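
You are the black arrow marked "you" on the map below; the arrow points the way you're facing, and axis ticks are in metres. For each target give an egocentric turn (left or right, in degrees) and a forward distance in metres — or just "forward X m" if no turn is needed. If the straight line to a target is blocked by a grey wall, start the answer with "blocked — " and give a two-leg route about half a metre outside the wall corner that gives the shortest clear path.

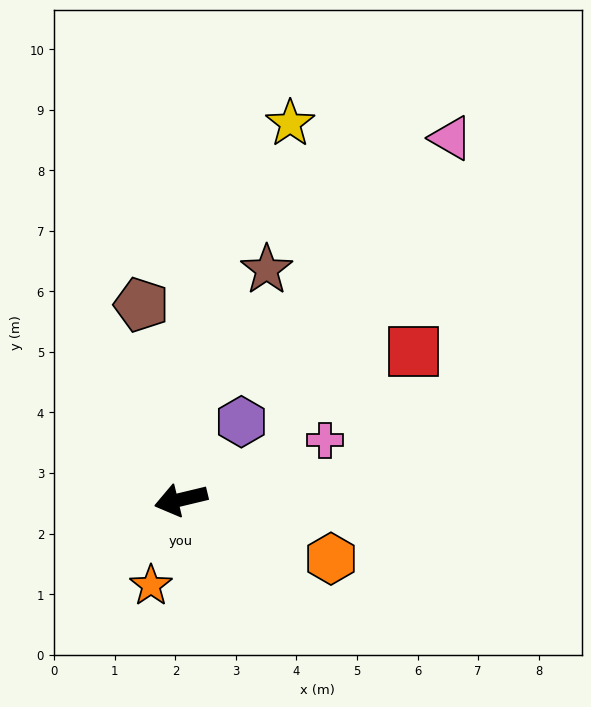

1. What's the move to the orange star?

turn left 57°, forward 1.5 m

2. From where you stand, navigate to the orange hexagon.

turn left 145°, forward 2.7 m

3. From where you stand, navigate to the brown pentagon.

turn right 92°, forward 3.3 m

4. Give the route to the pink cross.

turn right 171°, forward 2.6 m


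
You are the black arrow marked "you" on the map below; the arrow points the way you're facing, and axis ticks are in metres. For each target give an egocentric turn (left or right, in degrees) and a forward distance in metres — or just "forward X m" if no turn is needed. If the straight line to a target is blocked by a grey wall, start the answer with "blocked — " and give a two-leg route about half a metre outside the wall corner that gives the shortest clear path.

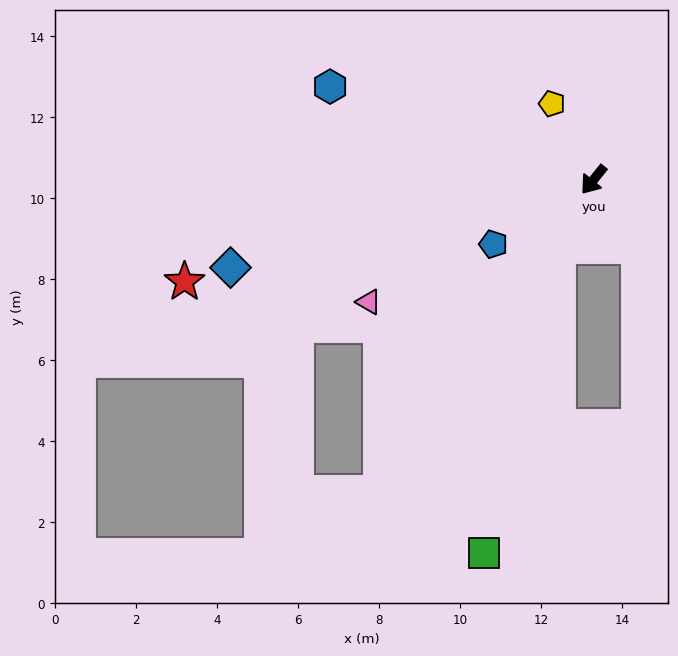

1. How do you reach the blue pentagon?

turn right 18°, forward 2.9 m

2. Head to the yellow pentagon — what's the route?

turn right 113°, forward 2.1 m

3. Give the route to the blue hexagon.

turn right 71°, forward 6.9 m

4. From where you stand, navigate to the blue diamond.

turn right 38°, forward 9.2 m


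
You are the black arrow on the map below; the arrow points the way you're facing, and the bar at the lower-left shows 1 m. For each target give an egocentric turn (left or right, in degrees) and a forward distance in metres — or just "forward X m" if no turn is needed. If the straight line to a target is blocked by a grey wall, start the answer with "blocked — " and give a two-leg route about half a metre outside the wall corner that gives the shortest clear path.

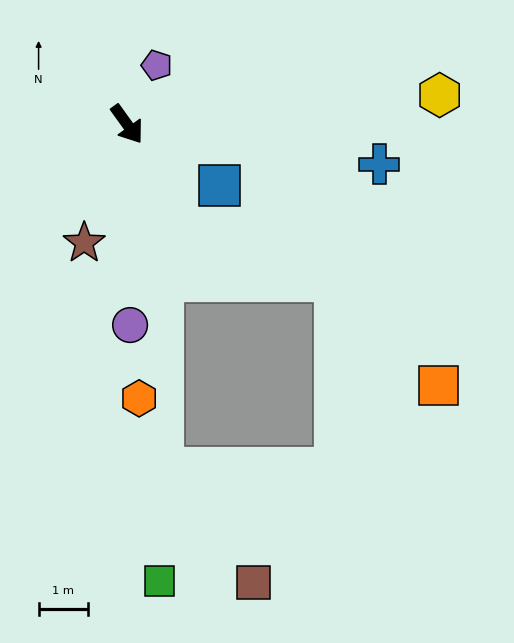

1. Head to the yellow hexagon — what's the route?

turn left 60°, forward 6.4 m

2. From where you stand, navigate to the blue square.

turn left 21°, forward 2.3 m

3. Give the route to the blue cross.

turn left 45°, forward 5.2 m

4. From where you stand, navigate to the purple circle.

turn right 35°, forward 4.1 m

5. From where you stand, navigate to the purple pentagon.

turn left 118°, forward 1.3 m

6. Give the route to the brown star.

turn right 56°, forward 2.6 m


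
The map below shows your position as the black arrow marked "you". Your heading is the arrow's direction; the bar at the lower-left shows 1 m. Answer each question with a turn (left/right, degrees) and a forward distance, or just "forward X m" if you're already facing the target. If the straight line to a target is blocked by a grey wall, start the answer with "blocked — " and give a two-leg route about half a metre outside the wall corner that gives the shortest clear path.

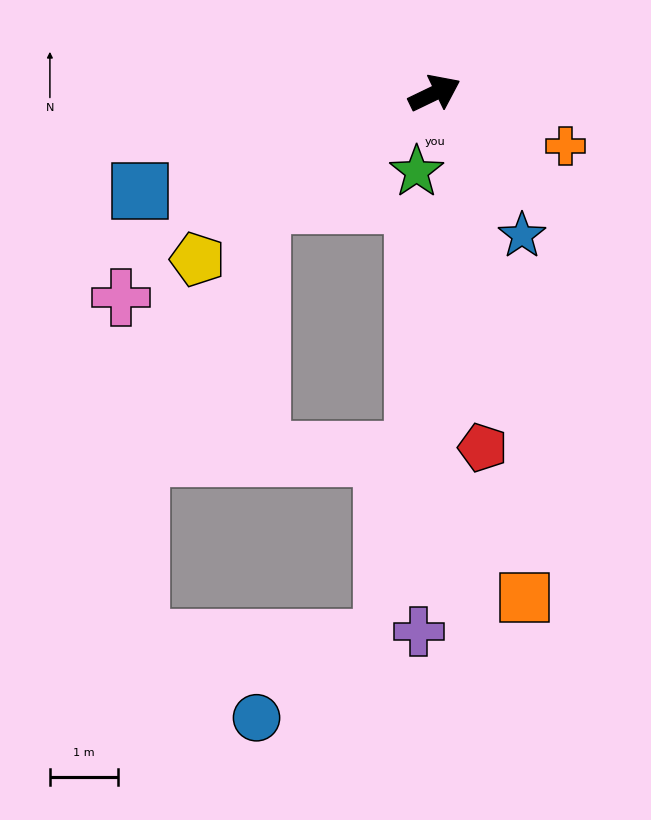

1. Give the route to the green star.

turn right 129°, forward 1.2 m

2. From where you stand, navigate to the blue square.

turn left 173°, forward 4.6 m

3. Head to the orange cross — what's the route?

turn right 48°, forward 2.1 m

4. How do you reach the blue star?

turn right 84°, forward 2.5 m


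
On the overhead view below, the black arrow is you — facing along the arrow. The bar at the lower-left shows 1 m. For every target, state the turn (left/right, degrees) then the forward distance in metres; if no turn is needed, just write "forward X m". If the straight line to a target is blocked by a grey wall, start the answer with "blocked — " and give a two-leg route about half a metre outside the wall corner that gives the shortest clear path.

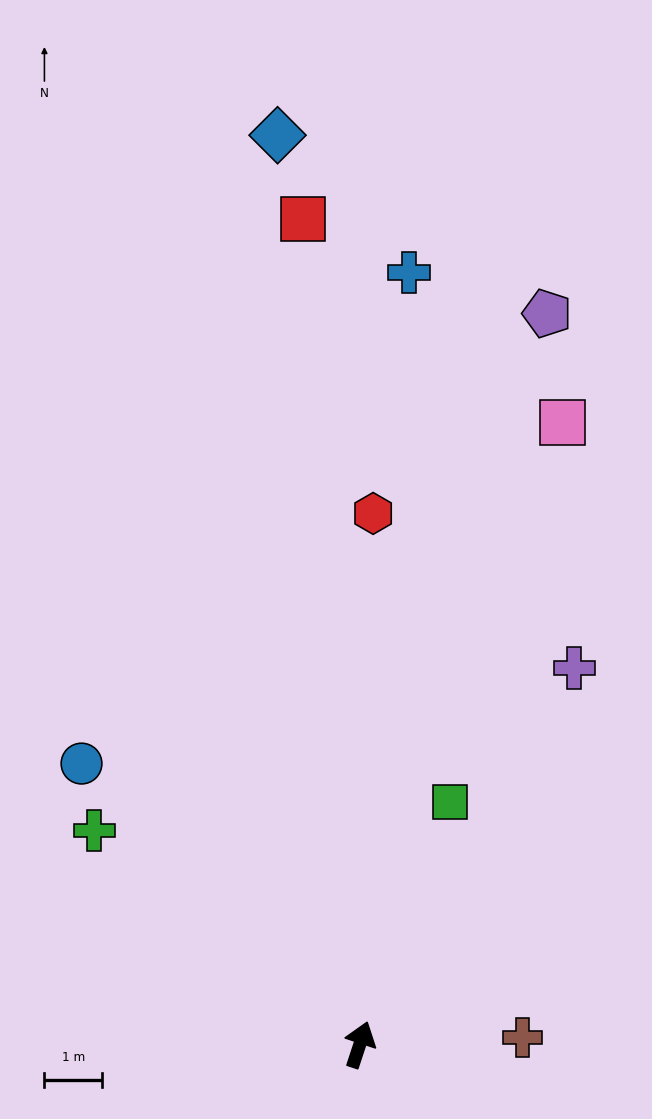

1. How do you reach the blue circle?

turn left 63°, forward 6.8 m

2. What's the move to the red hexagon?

turn left 17°, forward 9.2 m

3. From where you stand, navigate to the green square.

turn right 2°, forward 4.5 m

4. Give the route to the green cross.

turn left 69°, forward 5.9 m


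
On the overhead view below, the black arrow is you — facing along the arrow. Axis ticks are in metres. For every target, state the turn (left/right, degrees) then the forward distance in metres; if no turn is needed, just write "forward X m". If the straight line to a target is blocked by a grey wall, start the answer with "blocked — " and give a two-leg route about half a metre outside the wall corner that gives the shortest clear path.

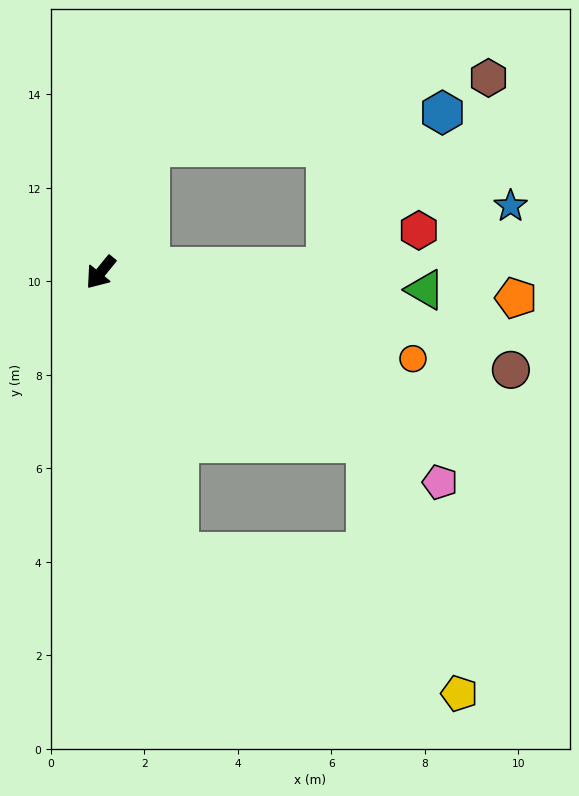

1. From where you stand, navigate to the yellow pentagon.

blocked — turn left 96°, forward 6.7 m, then turn right 36°, forward 5.7 m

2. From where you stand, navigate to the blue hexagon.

blocked — turn left 131°, forward 4.8 m, then turn left 51°, forward 4.1 m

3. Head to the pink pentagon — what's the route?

turn left 97°, forward 8.5 m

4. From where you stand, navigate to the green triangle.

turn left 126°, forward 7.0 m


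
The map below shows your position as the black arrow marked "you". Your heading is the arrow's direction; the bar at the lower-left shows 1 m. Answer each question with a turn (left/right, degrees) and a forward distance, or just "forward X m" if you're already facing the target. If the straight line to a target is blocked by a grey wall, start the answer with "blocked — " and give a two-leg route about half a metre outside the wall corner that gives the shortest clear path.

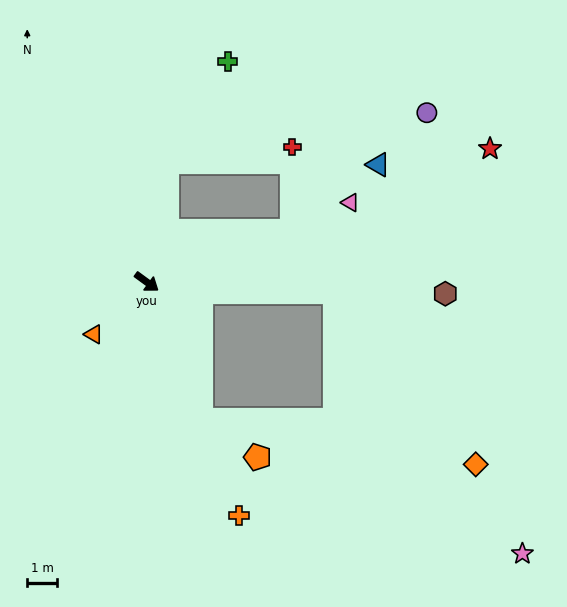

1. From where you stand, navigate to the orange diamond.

blocked — turn left 33°, forward 6.4 m, then turn right 48°, forward 7.5 m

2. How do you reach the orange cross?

turn right 32°, forward 8.5 m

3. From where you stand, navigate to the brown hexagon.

turn left 34°, forward 10.1 m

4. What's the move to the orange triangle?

turn right 99°, forward 2.5 m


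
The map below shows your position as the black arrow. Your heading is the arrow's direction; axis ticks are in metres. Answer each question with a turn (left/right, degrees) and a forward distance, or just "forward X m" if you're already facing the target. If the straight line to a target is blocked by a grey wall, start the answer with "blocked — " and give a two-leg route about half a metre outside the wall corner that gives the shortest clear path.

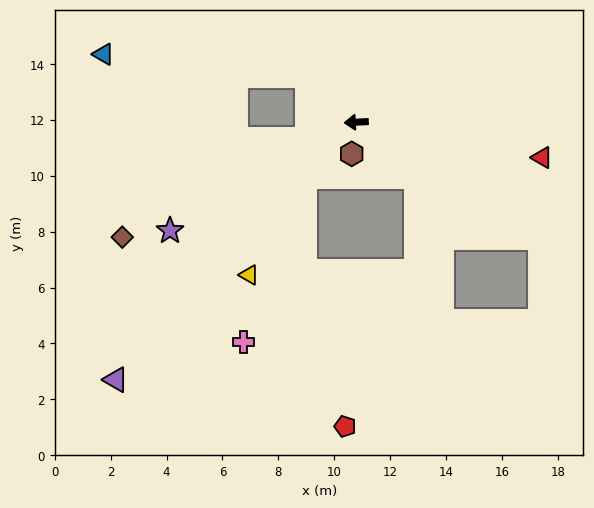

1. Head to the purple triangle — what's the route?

turn left 44°, forward 12.6 m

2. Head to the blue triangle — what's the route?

blocked — turn right 46°, forward 2.4 m, then turn left 37°, forward 7.3 m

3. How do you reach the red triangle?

turn left 166°, forward 6.8 m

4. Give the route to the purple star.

turn left 27°, forward 7.7 m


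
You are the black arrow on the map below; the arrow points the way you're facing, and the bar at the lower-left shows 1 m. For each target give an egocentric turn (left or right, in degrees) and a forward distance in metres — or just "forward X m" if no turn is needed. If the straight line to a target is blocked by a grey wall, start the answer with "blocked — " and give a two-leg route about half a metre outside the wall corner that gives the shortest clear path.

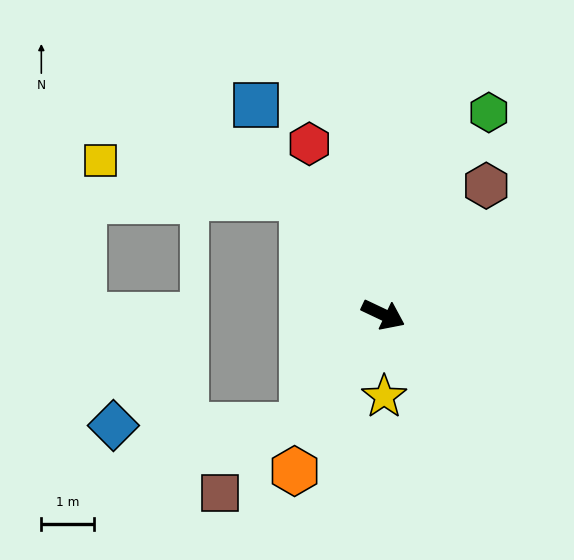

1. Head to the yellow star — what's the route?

turn right 64°, forward 1.6 m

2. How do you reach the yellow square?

blocked — turn left 150°, forward 2.7 m, then turn left 45°, forward 3.9 m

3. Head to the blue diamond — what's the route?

blocked — turn right 101°, forward 2.6 m, then turn right 53°, forward 3.6 m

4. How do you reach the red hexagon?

turn left 139°, forward 3.5 m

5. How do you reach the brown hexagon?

turn left 77°, forward 3.1 m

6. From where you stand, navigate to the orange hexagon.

turn right 94°, forward 3.4 m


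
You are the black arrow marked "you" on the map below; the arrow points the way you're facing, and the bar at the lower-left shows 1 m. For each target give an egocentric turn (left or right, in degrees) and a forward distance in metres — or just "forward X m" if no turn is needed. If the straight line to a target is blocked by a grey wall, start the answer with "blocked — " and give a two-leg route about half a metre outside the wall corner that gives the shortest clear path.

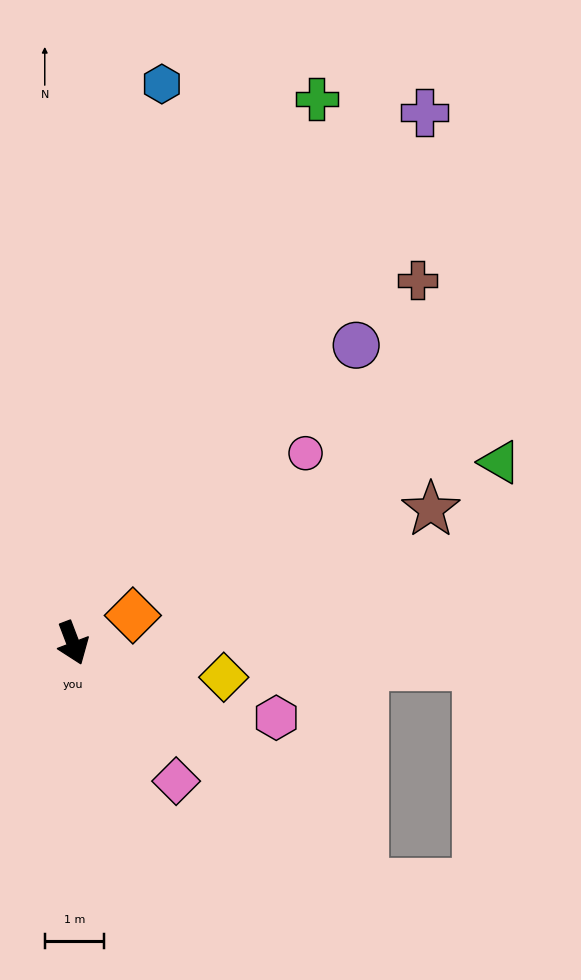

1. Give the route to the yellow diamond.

turn left 56°, forward 2.6 m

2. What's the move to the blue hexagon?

turn left 150°, forward 9.5 m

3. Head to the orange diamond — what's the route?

turn left 94°, forward 1.1 m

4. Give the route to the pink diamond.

turn left 16°, forward 2.9 m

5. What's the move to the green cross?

turn left 135°, forward 10.0 m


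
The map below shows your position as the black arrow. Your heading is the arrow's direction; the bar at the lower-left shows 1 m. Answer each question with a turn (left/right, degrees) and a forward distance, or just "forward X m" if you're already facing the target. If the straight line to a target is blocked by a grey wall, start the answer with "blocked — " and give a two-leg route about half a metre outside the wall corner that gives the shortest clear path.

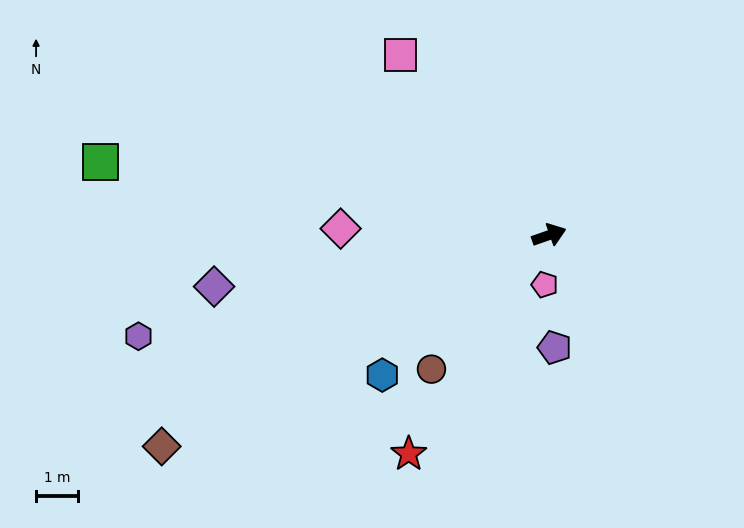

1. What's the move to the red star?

turn right 142°, forward 6.2 m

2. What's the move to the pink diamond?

turn left 159°, forward 5.0 m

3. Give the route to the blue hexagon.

turn right 159°, forward 5.2 m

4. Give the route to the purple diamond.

turn left 169°, forward 8.1 m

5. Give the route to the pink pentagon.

turn right 114°, forward 1.2 m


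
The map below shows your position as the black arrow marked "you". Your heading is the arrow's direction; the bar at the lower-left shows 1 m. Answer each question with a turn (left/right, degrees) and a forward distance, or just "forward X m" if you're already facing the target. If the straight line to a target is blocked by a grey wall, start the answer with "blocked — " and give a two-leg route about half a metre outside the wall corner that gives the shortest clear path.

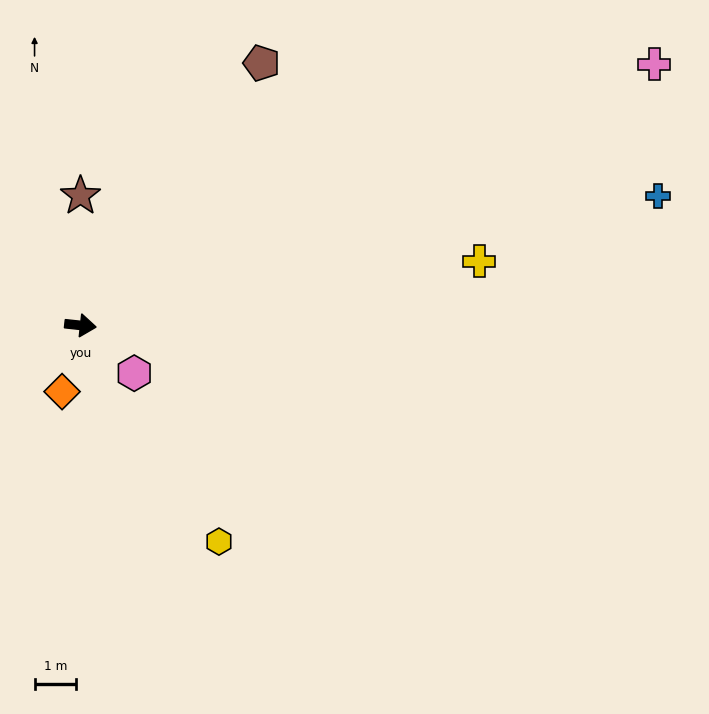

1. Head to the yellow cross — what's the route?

turn left 15°, forward 9.7 m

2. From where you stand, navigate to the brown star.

turn left 96°, forward 3.1 m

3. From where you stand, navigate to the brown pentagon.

turn left 62°, forward 7.7 m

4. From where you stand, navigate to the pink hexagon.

turn right 35°, forward 1.7 m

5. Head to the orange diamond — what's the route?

turn right 99°, forward 1.7 m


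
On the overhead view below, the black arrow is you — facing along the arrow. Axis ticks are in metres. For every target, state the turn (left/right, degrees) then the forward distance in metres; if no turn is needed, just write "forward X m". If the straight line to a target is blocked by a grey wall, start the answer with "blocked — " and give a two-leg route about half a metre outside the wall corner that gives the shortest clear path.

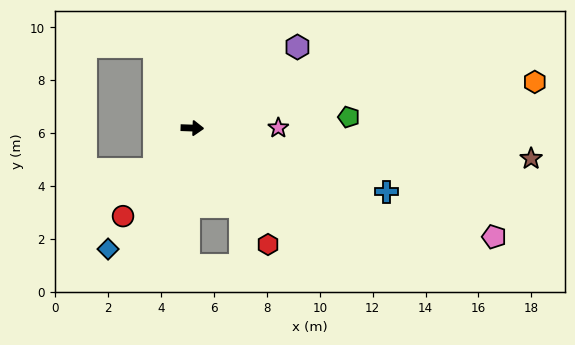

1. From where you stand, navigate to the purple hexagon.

turn left 40°, forward 5.0 m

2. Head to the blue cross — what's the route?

turn right 16°, forward 7.7 m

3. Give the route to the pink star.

turn left 2°, forward 3.3 m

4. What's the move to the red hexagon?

turn right 55°, forward 5.3 m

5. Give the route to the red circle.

turn right 126°, forward 4.2 m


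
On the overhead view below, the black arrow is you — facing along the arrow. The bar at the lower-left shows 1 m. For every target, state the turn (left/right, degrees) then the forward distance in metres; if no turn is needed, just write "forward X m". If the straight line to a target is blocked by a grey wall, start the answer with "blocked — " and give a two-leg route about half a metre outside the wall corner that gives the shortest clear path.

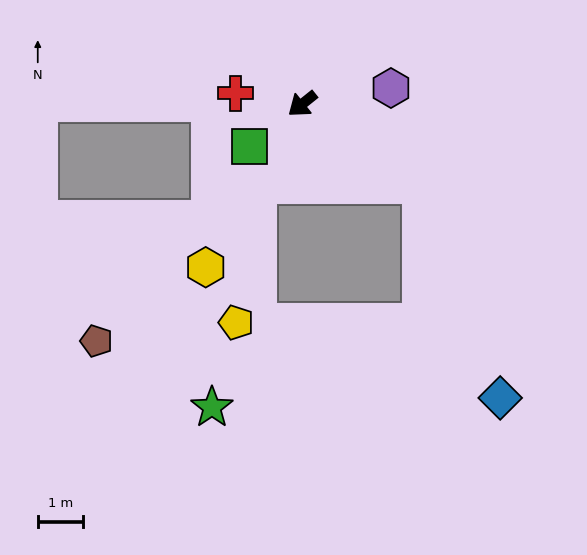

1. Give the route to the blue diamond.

blocked — turn left 107°, forward 3.1 m, then turn right 35°, forward 5.0 m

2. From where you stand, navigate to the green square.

forward 1.5 m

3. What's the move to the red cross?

turn right 48°, forward 1.5 m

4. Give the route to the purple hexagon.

turn left 151°, forward 2.0 m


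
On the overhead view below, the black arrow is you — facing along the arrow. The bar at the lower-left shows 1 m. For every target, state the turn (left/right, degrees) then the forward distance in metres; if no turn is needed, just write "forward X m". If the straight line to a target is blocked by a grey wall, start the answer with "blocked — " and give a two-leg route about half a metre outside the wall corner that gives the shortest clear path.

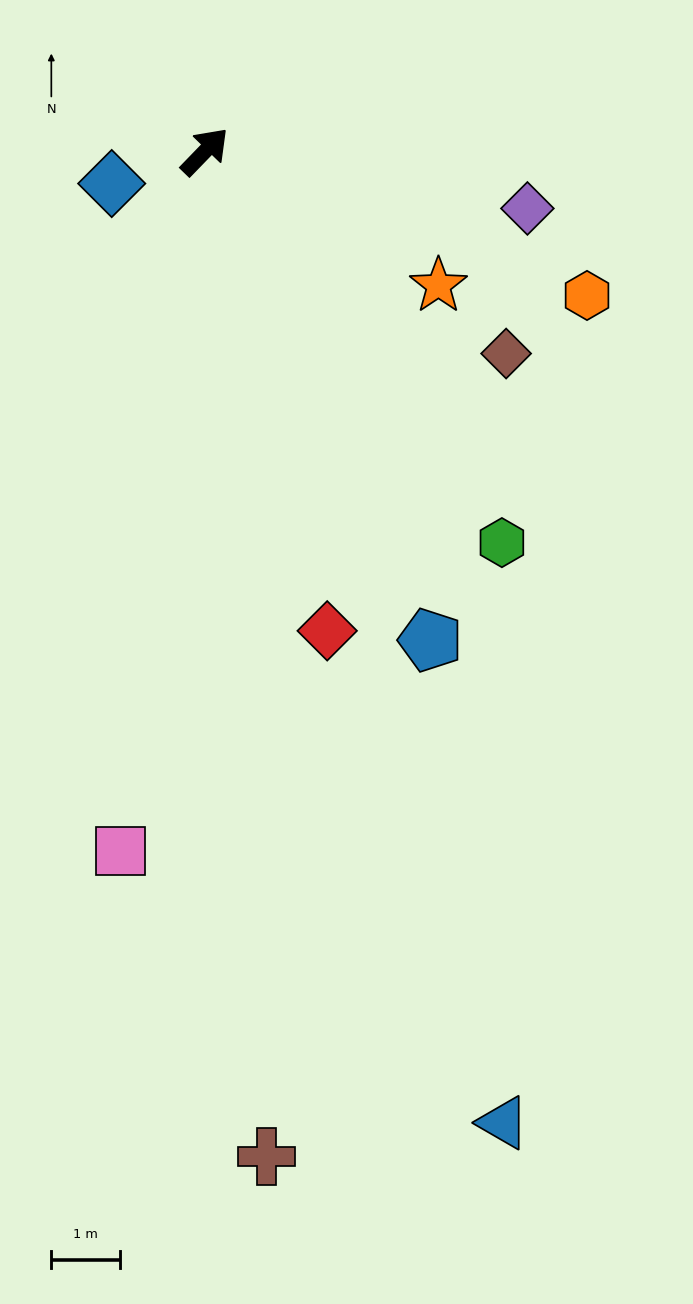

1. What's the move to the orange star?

turn right 76°, forward 3.9 m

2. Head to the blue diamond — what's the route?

turn left 153°, forward 1.4 m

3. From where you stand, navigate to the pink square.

turn right 143°, forward 10.3 m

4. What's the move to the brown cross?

turn right 132°, forward 14.7 m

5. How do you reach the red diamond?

turn right 122°, forward 7.2 m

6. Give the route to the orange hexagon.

turn right 67°, forward 6.0 m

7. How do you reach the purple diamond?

turn right 56°, forward 4.8 m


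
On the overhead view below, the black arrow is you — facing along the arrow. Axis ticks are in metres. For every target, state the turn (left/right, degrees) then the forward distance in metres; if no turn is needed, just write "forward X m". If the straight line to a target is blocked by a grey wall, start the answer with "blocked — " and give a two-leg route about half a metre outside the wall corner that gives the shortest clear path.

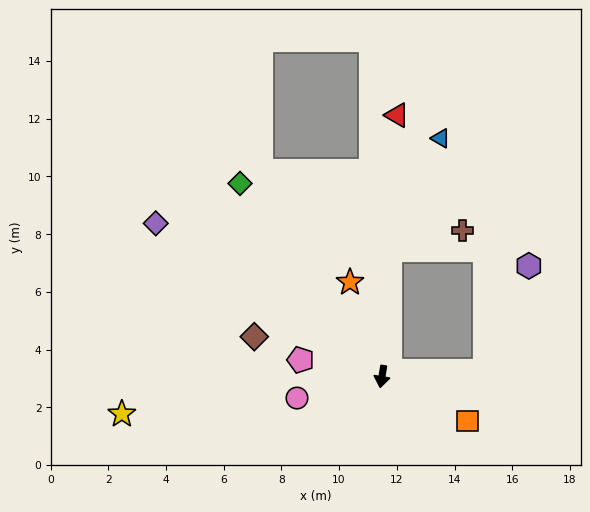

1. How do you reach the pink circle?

turn right 66°, forward 3.0 m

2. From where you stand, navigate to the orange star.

turn right 152°, forward 3.5 m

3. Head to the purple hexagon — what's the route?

blocked — turn left 103°, forward 3.6 m, then turn left 64°, forward 3.9 m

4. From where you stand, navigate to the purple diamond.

turn right 115°, forward 9.5 m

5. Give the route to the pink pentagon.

turn right 92°, forward 2.9 m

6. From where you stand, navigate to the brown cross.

blocked — turn right 174°, forward 4.4 m, then turn right 72°, forward 2.6 m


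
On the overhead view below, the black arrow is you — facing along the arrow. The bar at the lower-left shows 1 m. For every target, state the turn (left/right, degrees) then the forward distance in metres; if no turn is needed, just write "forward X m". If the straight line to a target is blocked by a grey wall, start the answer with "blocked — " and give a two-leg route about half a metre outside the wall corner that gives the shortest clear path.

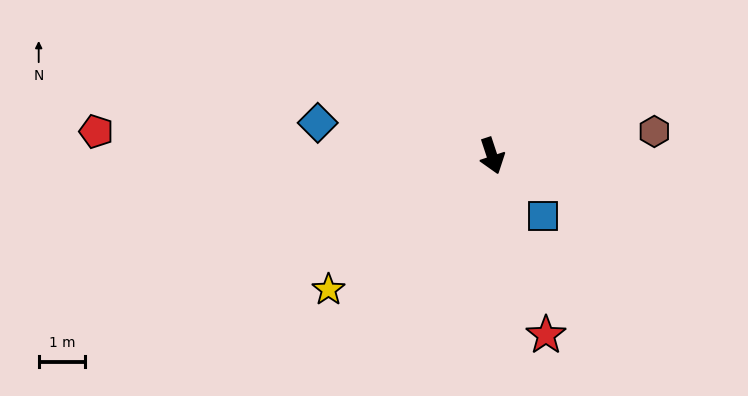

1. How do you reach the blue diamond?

turn right 119°, forward 3.8 m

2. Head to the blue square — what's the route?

turn left 22°, forward 1.7 m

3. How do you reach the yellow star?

turn right 69°, forward 4.6 m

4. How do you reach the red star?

forward 4.1 m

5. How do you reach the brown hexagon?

turn left 80°, forward 3.6 m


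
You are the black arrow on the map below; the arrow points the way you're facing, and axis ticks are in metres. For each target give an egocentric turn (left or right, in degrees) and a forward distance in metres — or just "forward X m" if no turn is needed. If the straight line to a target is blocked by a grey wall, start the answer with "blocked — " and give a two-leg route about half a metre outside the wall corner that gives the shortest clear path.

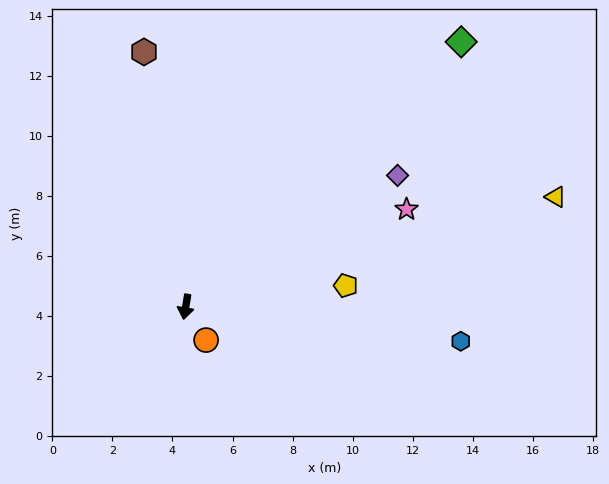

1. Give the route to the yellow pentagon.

turn left 107°, forward 5.4 m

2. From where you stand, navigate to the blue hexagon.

turn left 93°, forward 9.2 m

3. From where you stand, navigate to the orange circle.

turn left 41°, forward 1.3 m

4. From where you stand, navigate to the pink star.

turn left 123°, forward 8.0 m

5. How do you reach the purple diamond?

turn left 131°, forward 8.3 m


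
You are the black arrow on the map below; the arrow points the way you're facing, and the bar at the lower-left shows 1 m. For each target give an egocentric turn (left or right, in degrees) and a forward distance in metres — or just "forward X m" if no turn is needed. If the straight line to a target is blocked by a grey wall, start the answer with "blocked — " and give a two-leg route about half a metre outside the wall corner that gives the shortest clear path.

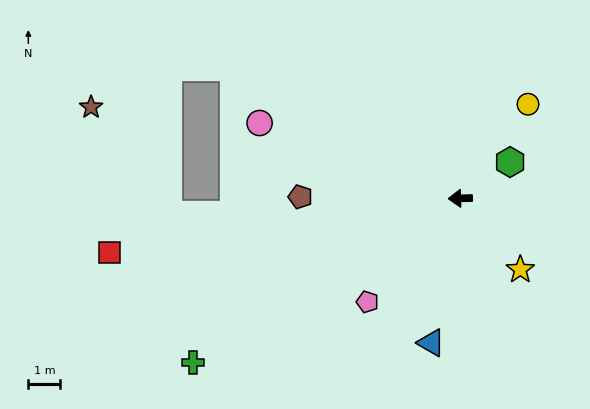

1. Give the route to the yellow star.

turn left 129°, forward 2.9 m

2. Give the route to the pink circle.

turn right 22°, forward 6.7 m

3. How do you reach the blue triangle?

turn left 77°, forward 4.6 m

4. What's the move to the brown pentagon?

forward 5.0 m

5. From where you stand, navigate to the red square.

turn left 7°, forward 11.0 m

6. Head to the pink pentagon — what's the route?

turn left 47°, forward 4.3 m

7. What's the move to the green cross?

turn left 30°, forward 9.8 m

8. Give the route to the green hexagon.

turn right 145°, forward 1.9 m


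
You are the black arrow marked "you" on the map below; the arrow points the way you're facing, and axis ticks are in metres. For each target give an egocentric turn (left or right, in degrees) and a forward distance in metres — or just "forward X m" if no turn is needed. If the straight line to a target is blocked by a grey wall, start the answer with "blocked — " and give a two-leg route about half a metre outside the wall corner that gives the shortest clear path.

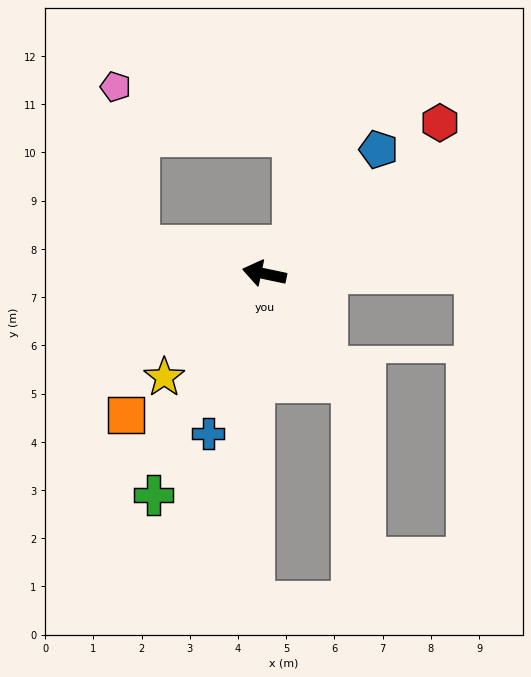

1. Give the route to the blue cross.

turn left 83°, forward 3.5 m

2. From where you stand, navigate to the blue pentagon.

turn right 121°, forward 3.5 m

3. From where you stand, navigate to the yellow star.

turn left 58°, forward 3.0 m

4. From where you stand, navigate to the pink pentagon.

blocked — forward 2.7 m, then turn right 70°, forward 3.3 m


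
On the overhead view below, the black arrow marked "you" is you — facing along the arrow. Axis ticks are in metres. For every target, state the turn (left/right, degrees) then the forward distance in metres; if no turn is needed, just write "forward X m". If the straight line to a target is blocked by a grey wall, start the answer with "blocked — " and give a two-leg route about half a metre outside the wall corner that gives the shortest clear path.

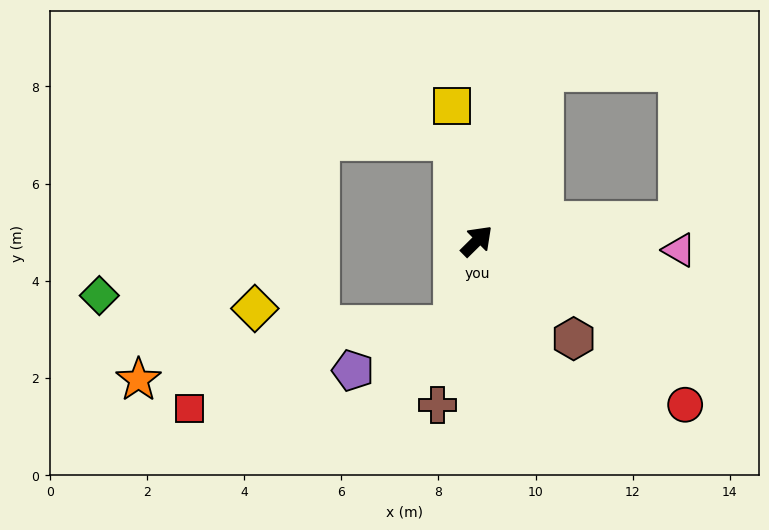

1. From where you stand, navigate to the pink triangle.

turn right 47°, forward 4.2 m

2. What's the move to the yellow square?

turn left 56°, forward 2.8 m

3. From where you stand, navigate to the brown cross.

turn right 148°, forward 3.5 m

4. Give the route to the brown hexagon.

turn right 90°, forward 2.8 m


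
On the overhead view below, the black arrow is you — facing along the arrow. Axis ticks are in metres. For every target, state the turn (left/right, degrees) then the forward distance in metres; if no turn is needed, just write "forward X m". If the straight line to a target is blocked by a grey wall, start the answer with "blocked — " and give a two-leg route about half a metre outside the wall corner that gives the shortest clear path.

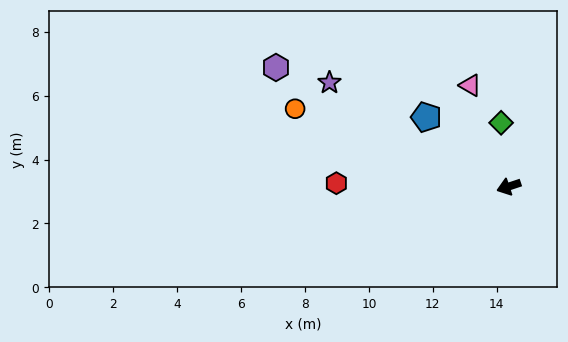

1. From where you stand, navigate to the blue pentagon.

turn right 59°, forward 3.4 m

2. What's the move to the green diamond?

turn right 102°, forward 2.0 m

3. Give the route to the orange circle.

turn right 38°, forward 7.1 m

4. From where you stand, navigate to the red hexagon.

turn right 20°, forward 5.4 m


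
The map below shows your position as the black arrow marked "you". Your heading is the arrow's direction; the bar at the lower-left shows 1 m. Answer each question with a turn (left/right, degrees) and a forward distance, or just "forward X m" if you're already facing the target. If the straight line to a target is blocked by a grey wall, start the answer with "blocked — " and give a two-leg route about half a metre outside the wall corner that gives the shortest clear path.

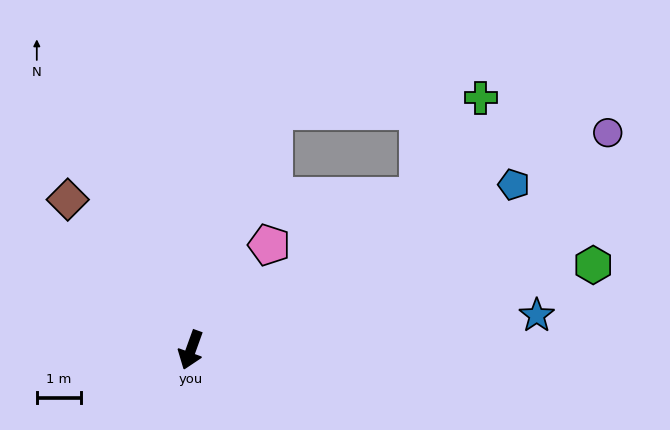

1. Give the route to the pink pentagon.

turn left 163°, forward 3.0 m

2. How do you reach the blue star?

turn left 116°, forward 7.9 m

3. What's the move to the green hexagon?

turn left 122°, forward 9.4 m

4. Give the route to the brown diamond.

turn right 121°, forward 4.4 m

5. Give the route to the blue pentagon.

turn left 137°, forward 8.3 m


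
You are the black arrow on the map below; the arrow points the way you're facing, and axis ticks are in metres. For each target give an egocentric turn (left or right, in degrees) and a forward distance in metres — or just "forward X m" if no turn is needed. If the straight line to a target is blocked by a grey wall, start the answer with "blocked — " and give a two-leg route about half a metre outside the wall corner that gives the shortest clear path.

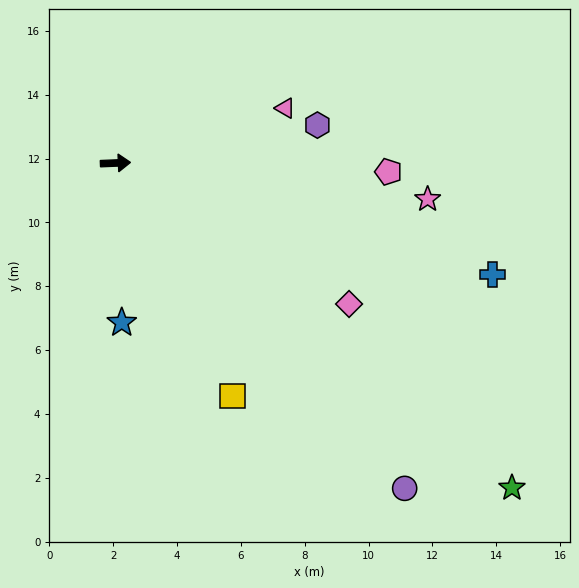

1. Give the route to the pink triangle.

turn left 16°, forward 5.6 m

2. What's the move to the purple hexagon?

turn left 8°, forward 6.4 m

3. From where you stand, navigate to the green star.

turn right 42°, forward 16.1 m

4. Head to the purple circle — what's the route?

turn right 51°, forward 13.6 m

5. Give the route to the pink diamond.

turn right 34°, forward 8.5 m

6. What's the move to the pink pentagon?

turn right 4°, forward 8.6 m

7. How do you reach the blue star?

turn right 90°, forward 5.0 m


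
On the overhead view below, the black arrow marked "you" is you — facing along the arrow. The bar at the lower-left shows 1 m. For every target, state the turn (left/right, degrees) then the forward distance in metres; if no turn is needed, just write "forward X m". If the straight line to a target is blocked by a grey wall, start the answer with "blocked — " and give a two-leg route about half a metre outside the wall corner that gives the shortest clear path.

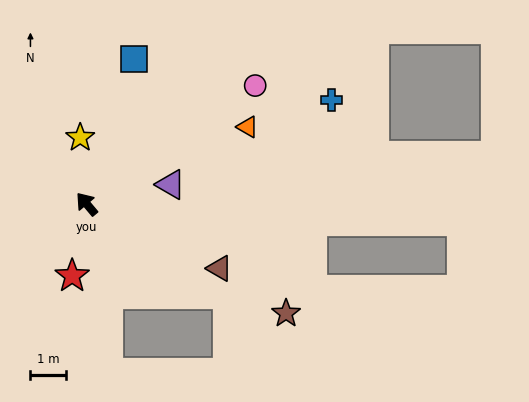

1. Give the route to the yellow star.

turn right 35°, forward 1.9 m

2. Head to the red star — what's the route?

turn left 129°, forward 2.1 m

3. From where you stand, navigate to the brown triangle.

turn right 156°, forward 4.2 m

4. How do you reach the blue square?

turn right 58°, forward 4.3 m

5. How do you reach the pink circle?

turn right 95°, forward 5.8 m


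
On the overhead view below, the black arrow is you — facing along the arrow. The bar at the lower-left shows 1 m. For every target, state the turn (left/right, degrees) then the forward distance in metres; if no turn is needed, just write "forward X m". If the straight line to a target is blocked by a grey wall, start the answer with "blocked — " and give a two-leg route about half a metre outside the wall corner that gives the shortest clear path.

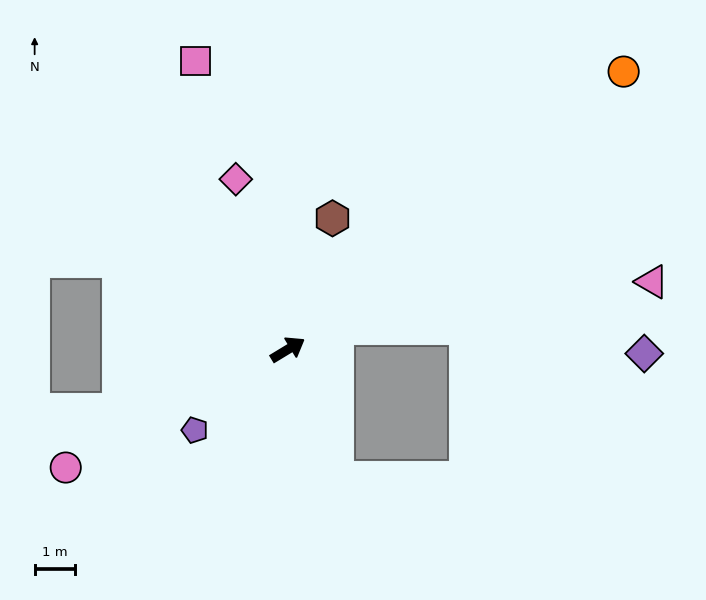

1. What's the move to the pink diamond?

turn left 76°, forward 4.4 m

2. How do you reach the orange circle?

turn left 8°, forward 10.9 m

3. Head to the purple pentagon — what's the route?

turn right 170°, forward 3.1 m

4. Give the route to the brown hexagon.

turn left 40°, forward 3.5 m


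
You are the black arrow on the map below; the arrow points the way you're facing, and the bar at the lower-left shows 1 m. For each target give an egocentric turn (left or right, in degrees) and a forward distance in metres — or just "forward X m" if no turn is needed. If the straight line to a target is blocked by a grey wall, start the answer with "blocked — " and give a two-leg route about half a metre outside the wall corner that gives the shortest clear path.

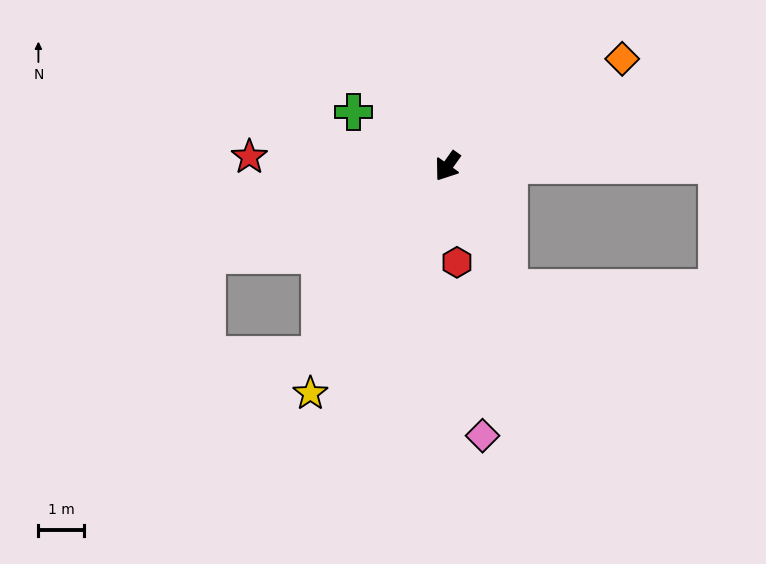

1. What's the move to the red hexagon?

turn left 41°, forward 2.1 m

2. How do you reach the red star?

turn right 57°, forward 4.4 m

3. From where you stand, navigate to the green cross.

turn right 84°, forward 2.4 m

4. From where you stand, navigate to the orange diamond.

turn left 157°, forward 4.5 m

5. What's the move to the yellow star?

turn left 4°, forward 5.8 m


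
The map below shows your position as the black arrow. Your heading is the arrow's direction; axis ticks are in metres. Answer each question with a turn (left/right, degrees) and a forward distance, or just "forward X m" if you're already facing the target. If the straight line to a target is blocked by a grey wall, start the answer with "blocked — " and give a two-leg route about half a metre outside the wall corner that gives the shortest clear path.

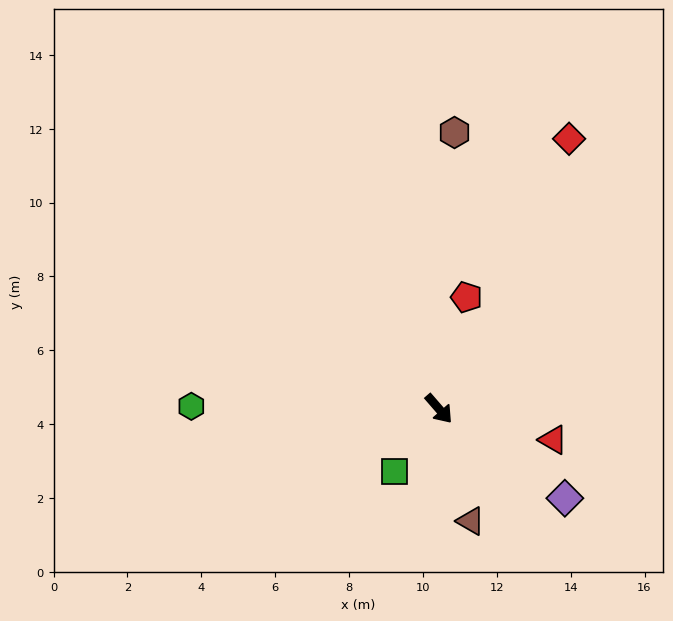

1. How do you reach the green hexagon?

turn right 132°, forward 6.7 m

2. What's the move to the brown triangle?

turn right 25°, forward 3.2 m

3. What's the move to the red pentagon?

turn left 125°, forward 3.1 m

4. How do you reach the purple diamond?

turn left 14°, forward 4.2 m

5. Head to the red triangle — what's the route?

turn left 34°, forward 3.2 m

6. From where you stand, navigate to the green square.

turn right 77°, forward 2.1 m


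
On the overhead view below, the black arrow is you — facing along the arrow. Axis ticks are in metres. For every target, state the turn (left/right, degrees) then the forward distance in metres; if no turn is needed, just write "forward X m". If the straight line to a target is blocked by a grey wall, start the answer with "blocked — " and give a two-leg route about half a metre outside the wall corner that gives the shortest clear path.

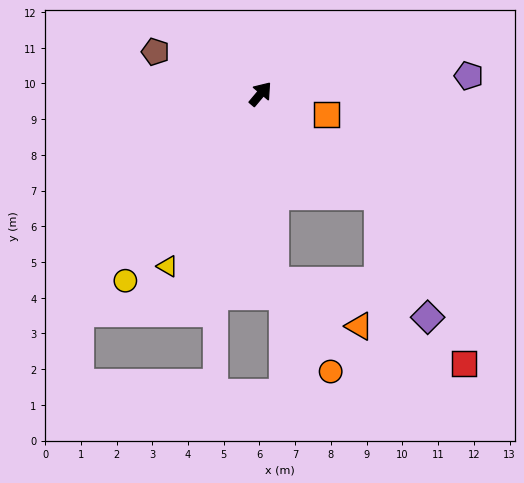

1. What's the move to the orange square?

turn right 68°, forward 1.9 m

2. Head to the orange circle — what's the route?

blocked — turn right 136°, forward 5.3 m, then turn left 28°, forward 3.0 m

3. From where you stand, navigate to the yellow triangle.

turn right 168°, forward 5.5 m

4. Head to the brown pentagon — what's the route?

turn left 108°, forward 3.2 m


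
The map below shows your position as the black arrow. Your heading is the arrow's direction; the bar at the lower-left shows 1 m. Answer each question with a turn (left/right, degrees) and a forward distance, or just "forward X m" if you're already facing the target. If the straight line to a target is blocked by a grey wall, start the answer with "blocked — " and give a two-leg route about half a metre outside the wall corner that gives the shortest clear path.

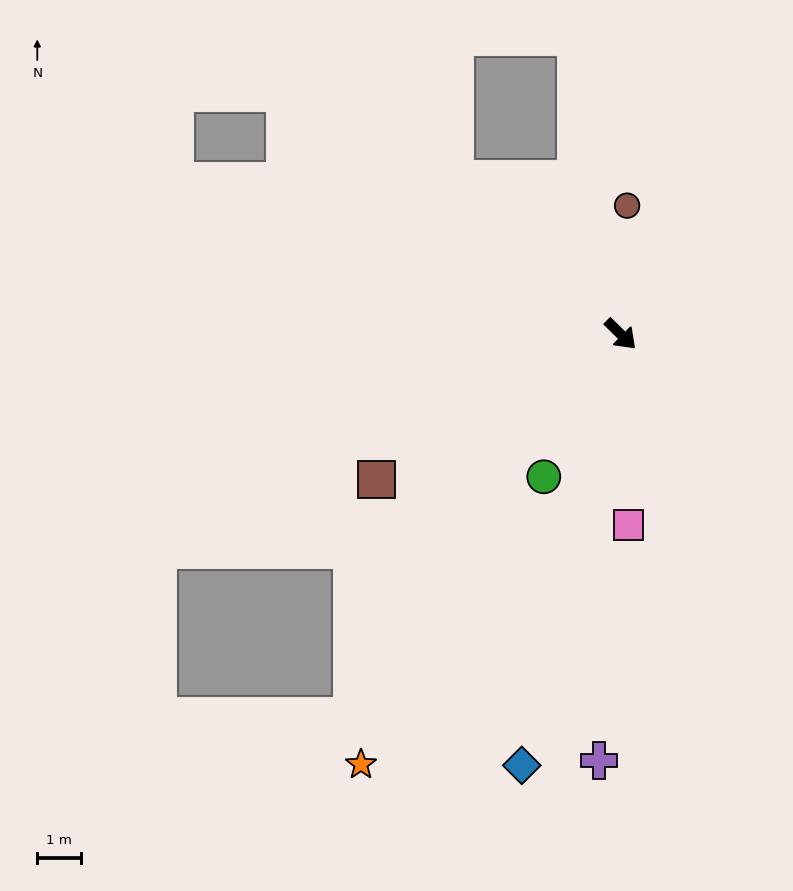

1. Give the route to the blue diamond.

turn right 58°, forward 10.0 m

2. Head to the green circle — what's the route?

turn right 74°, forward 3.7 m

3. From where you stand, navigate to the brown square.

turn right 105°, forward 6.4 m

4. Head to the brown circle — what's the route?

turn left 132°, forward 2.9 m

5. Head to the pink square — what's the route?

turn right 43°, forward 4.3 m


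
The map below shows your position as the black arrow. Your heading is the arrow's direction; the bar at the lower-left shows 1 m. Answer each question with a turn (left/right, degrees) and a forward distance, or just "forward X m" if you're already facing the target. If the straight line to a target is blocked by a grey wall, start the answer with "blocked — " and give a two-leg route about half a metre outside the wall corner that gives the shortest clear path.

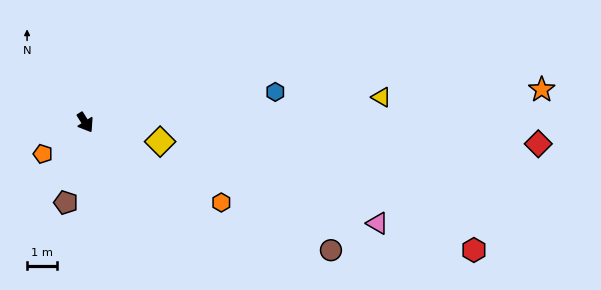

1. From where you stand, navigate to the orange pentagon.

turn right 86°, forward 1.8 m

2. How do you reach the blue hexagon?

turn left 67°, forward 6.4 m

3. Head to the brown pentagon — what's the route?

turn right 46°, forward 2.8 m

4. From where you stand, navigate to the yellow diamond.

turn left 43°, forward 2.6 m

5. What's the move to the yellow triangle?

turn left 63°, forward 10.0 m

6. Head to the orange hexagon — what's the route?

turn left 27°, forward 5.3 m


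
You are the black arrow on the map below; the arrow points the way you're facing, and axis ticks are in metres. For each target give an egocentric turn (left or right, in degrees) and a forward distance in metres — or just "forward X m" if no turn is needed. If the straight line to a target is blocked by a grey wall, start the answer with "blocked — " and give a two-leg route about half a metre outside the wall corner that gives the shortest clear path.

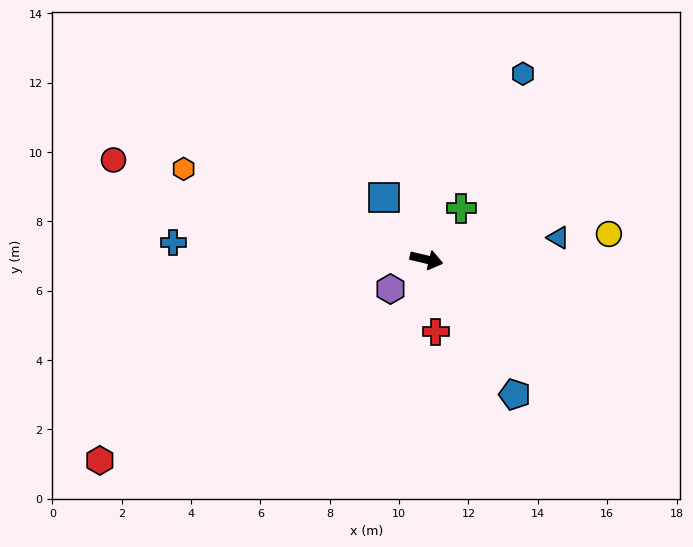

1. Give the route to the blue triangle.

turn left 23°, forward 3.9 m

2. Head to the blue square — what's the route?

turn left 138°, forward 2.2 m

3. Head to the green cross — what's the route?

turn left 69°, forward 1.8 m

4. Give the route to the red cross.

turn right 69°, forward 2.1 m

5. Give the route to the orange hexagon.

turn left 173°, forward 7.5 m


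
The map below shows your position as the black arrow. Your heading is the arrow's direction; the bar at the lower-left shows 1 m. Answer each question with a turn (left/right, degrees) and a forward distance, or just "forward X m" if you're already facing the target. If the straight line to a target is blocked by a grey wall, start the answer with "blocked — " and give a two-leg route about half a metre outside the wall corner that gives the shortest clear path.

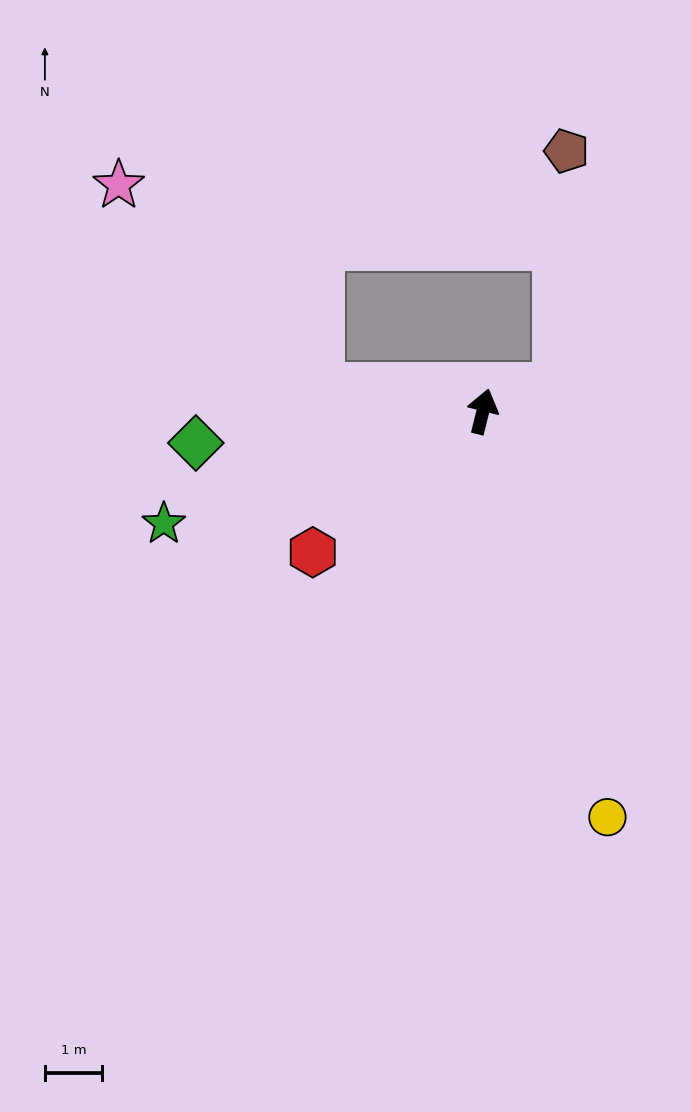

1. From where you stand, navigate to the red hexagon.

turn left 144°, forward 3.9 m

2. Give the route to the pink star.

blocked — turn left 95°, forward 2.9 m, then turn right 36°, forward 5.0 m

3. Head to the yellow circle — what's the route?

turn right 149°, forward 7.4 m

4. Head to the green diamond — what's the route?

turn left 110°, forward 5.1 m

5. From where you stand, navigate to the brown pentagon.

blocked — turn right 58°, forward 1.4 m, then turn left 70°, forward 4.1 m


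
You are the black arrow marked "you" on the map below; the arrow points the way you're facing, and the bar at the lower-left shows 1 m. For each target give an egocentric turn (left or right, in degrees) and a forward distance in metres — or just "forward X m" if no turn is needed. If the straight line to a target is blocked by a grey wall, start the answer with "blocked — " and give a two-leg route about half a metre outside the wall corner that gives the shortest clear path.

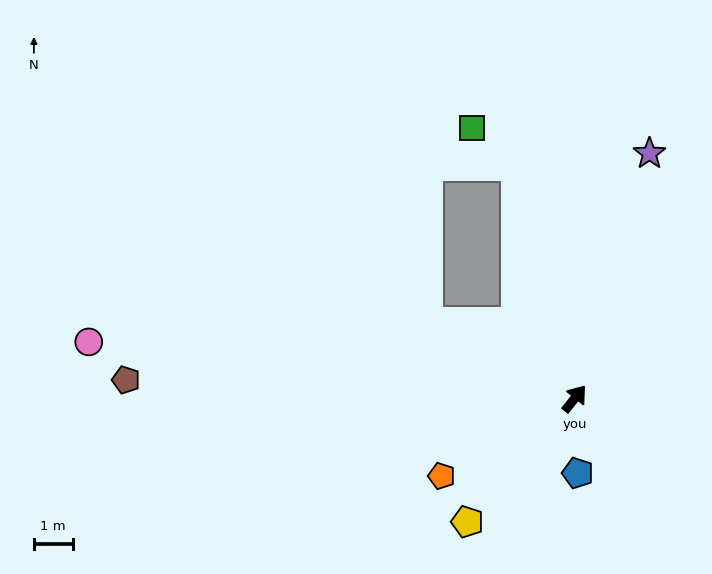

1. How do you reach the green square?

blocked — turn left 52°, forward 6.2 m, then turn left 37°, forward 1.5 m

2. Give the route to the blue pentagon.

turn right 139°, forward 1.9 m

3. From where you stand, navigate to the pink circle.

turn left 122°, forward 12.6 m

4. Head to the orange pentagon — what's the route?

turn left 159°, forward 4.0 m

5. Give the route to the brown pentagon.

turn left 126°, forward 11.6 m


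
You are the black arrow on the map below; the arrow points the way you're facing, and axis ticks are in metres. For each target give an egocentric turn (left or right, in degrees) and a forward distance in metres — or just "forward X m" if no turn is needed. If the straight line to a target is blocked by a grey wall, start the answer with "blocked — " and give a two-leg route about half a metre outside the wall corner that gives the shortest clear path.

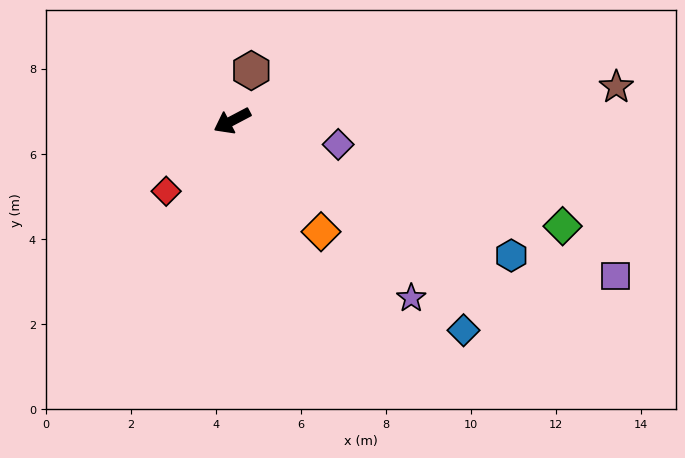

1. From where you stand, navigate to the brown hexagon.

turn right 139°, forward 1.3 m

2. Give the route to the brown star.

turn left 157°, forward 9.1 m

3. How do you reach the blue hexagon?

turn left 126°, forward 7.3 m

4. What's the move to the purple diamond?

turn left 140°, forward 2.6 m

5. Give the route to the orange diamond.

turn left 101°, forward 3.3 m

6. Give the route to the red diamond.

turn left 19°, forward 2.3 m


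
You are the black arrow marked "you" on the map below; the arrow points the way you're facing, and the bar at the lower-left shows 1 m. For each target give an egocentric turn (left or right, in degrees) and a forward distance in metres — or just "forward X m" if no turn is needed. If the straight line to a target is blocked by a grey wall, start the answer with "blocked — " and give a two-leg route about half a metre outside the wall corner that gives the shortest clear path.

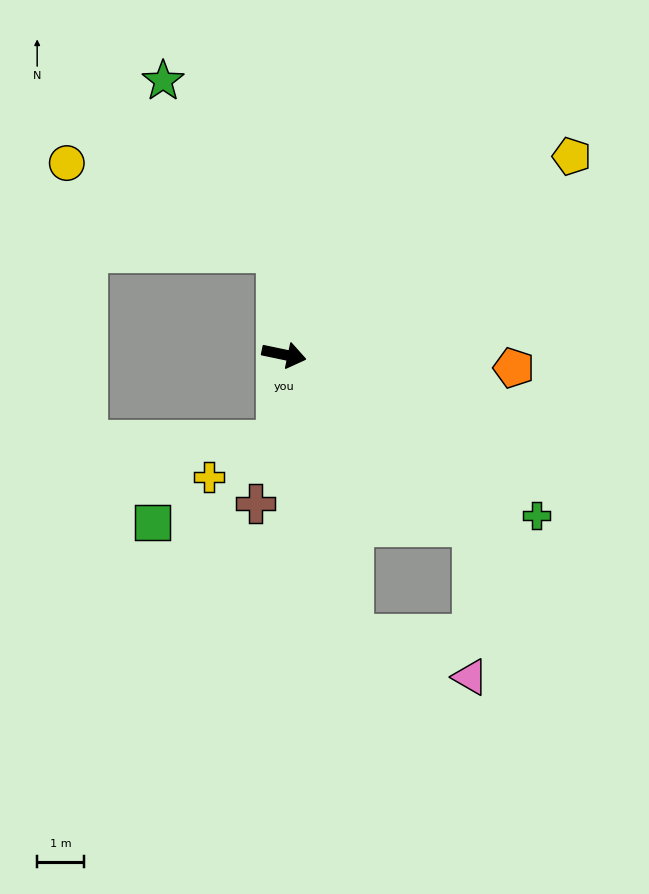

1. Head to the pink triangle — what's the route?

blocked — turn right 31°, forward 5.4 m, then turn right 48°, forward 3.2 m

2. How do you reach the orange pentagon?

turn left 9°, forward 4.9 m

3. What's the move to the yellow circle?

blocked — turn left 106°, forward 2.2 m, then turn left 63°, forward 4.8 m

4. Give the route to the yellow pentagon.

turn left 46°, forward 7.4 m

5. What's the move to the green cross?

turn right 21°, forward 6.4 m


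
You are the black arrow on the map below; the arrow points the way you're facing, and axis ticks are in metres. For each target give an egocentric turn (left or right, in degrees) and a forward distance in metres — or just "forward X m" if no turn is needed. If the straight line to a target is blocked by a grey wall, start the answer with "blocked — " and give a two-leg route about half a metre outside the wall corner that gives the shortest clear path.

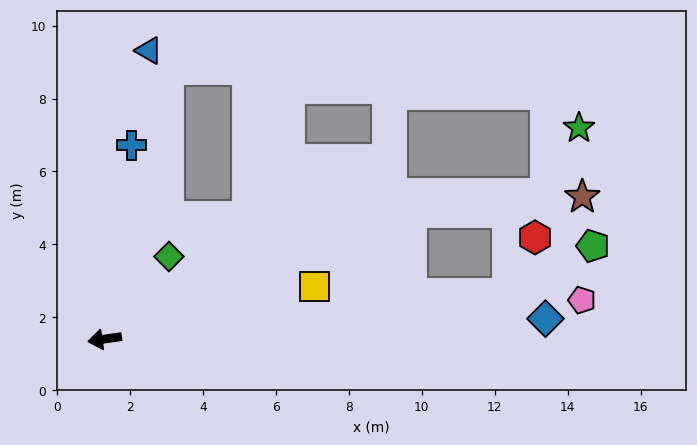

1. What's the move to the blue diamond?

turn left 174°, forward 12.1 m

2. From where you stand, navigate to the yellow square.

turn right 174°, forward 5.9 m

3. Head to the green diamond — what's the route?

turn right 136°, forward 2.9 m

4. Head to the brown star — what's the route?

blocked — turn right 166°, forward 9.1 m, then turn right 17°, forward 4.7 m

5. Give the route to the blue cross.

turn right 106°, forward 5.4 m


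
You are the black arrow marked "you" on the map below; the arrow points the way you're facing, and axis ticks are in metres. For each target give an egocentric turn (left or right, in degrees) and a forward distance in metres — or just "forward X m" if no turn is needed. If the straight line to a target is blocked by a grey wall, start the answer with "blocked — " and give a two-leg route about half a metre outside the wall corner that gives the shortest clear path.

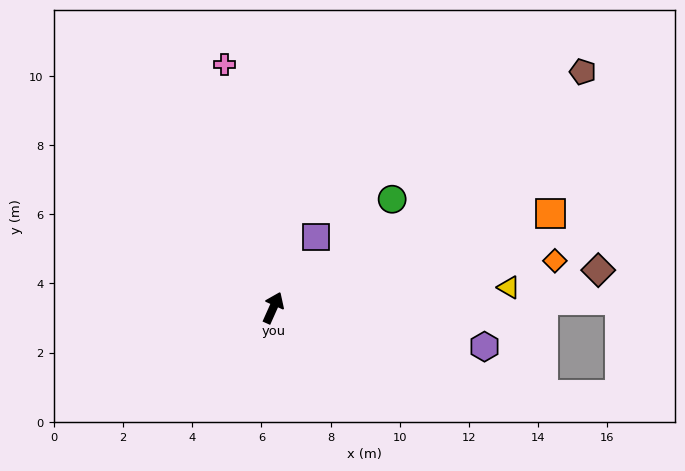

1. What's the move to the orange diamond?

turn right 56°, forward 8.3 m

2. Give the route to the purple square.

turn right 7°, forward 2.4 m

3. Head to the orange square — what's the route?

turn right 47°, forward 8.5 m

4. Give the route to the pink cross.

turn left 35°, forward 7.2 m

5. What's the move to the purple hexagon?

turn right 76°, forward 6.2 m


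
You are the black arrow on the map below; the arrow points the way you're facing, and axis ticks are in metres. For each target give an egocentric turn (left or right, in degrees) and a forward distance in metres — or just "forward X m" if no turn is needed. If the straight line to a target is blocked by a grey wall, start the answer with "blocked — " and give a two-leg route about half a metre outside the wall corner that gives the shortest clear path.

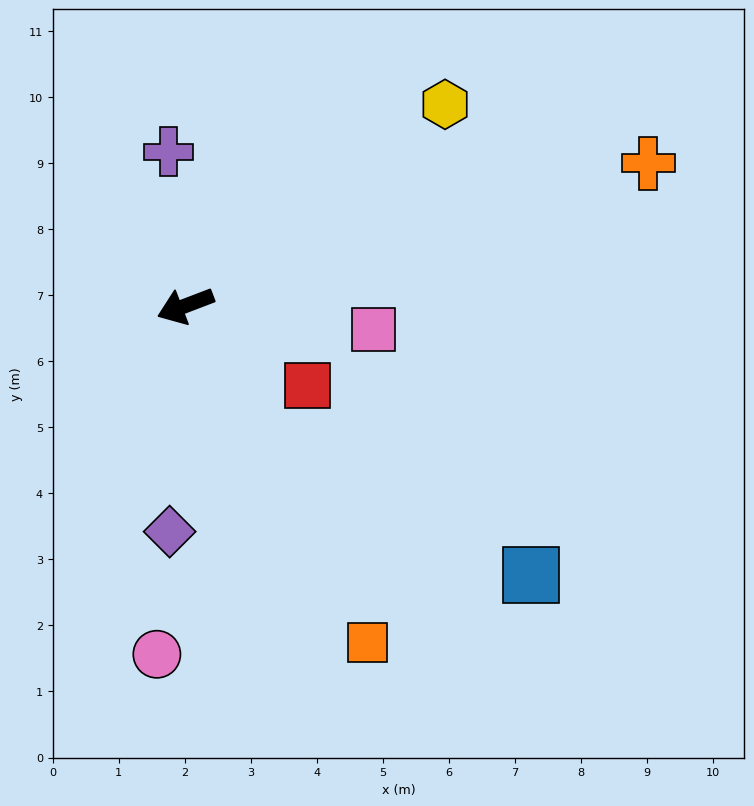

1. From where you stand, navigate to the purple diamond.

turn left 65°, forward 3.4 m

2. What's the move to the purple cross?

turn right 105°, forward 2.3 m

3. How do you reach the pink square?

turn left 152°, forward 2.9 m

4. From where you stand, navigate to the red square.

turn left 126°, forward 2.2 m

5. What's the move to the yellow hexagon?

turn right 163°, forward 5.0 m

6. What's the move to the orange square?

turn left 98°, forward 5.8 m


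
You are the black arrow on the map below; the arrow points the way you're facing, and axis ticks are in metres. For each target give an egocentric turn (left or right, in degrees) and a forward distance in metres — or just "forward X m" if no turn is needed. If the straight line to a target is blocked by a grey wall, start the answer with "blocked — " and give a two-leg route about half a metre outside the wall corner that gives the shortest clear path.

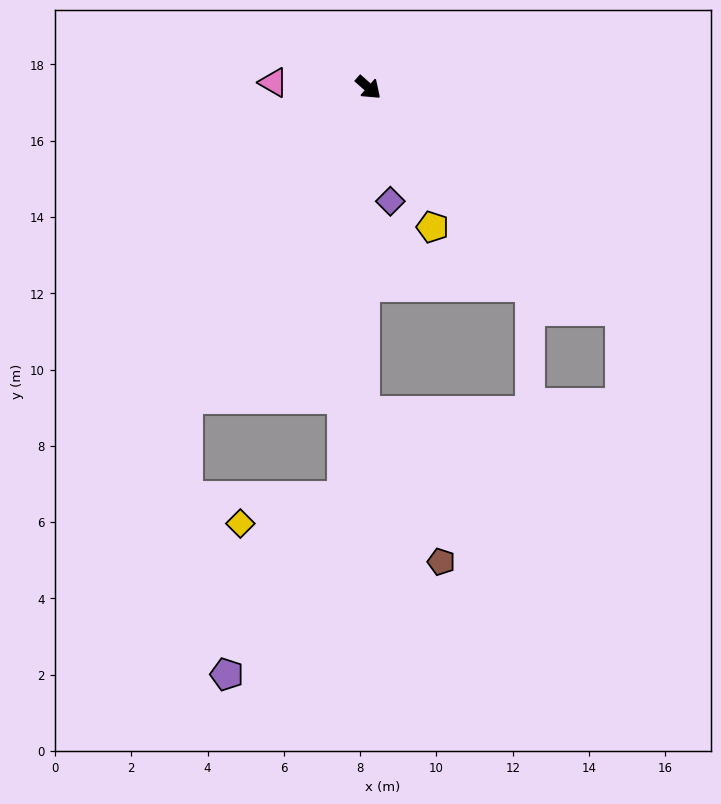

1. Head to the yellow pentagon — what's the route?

turn right 24°, forward 4.0 m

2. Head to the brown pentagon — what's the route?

blocked — turn right 49°, forward 8.5 m, then turn left 28°, forward 4.4 m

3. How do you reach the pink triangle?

turn right 142°, forward 2.5 m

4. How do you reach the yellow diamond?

blocked — turn right 52°, forward 10.7 m, then turn right 72°, forward 2.8 m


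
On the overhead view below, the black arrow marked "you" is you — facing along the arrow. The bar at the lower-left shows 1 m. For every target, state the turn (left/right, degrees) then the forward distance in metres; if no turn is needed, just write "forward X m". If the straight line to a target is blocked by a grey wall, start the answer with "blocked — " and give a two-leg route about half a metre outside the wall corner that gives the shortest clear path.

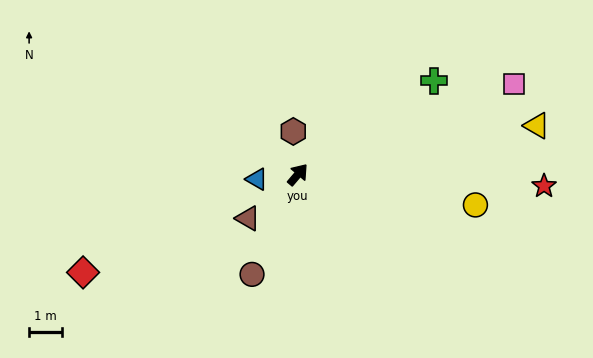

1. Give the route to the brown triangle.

turn left 172°, forward 2.0 m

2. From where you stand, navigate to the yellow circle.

turn right 59°, forward 5.5 m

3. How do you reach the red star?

turn right 52°, forward 7.5 m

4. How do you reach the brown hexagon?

turn left 46°, forward 1.3 m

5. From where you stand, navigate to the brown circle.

turn right 164°, forward 3.3 m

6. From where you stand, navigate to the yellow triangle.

turn right 38°, forward 7.4 m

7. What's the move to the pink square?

turn right 27°, forward 7.1 m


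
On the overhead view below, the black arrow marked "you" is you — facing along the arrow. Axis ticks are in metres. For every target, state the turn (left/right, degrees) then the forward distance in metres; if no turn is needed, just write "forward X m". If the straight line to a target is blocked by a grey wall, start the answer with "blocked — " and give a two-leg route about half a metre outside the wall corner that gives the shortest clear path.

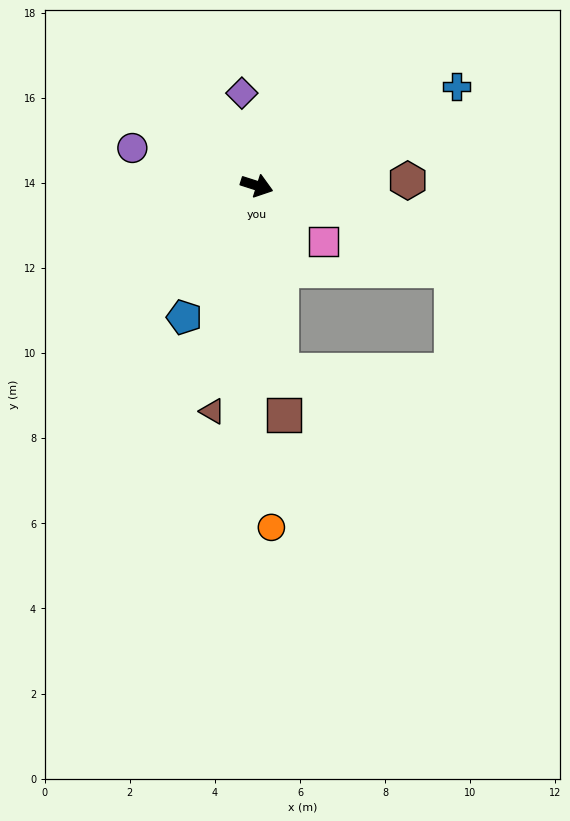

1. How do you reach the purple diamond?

turn left 117°, forward 2.2 m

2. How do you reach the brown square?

turn right 66°, forward 5.4 m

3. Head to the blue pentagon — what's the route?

turn right 101°, forward 3.5 m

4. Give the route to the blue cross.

turn left 44°, forward 5.2 m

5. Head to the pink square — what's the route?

turn right 22°, forward 2.0 m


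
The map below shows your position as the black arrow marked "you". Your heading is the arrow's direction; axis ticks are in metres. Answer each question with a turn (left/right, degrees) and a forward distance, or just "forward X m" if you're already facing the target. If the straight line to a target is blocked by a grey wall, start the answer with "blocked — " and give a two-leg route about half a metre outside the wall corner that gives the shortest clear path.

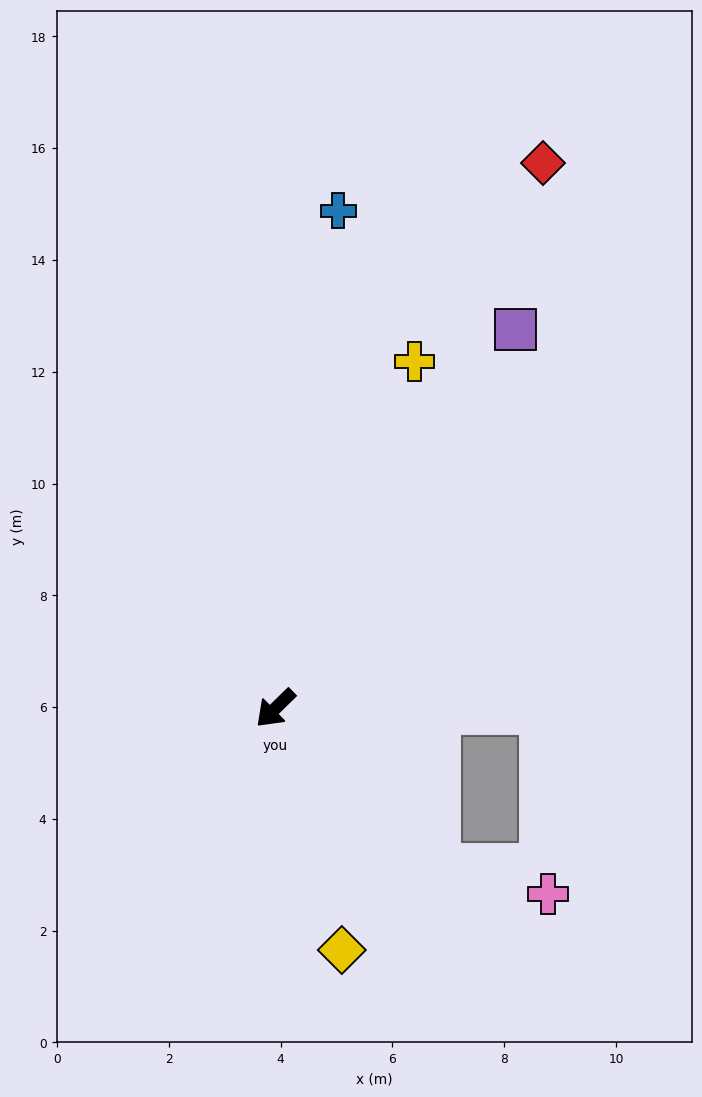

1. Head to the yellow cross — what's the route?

turn right 156°, forward 6.7 m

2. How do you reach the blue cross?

turn right 142°, forward 9.0 m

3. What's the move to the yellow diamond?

turn left 61°, forward 4.5 m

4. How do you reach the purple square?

turn right 167°, forward 8.0 m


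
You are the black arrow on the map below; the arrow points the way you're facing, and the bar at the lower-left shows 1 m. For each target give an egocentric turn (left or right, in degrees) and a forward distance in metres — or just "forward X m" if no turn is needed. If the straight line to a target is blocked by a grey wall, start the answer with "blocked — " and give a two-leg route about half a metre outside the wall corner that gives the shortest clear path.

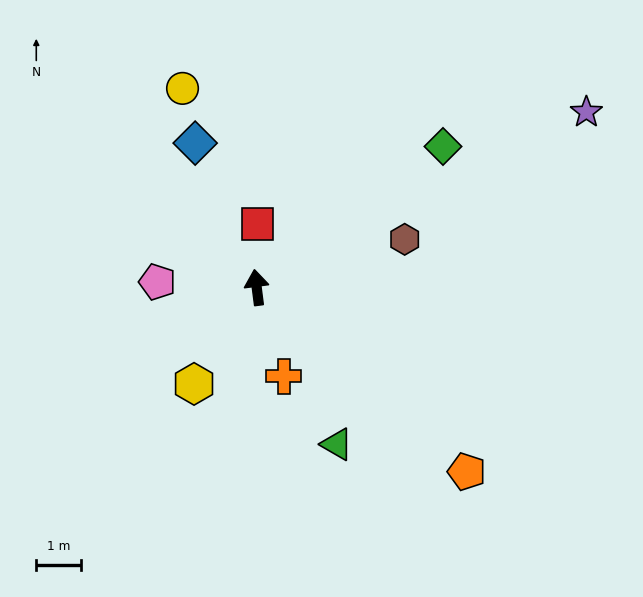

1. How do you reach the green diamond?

turn right 60°, forward 5.3 m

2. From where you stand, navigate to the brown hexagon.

turn right 79°, forward 3.5 m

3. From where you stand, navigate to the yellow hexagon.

turn left 140°, forward 2.6 m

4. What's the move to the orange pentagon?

turn right 139°, forward 6.3 m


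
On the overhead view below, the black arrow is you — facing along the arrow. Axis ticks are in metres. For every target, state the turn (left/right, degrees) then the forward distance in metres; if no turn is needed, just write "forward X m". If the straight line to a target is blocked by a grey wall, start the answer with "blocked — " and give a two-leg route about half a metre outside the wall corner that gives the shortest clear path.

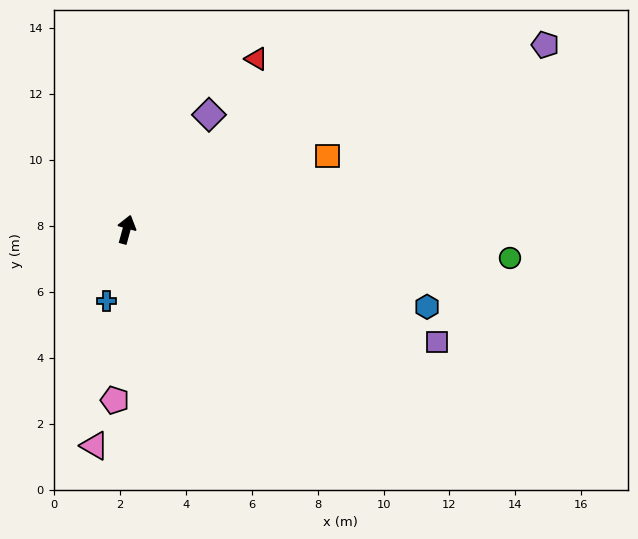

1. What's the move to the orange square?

turn right 55°, forward 6.5 m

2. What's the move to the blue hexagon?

turn right 89°, forward 9.4 m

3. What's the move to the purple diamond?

turn right 20°, forward 4.3 m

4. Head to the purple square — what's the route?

turn right 95°, forward 10.0 m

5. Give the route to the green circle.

turn right 79°, forward 11.7 m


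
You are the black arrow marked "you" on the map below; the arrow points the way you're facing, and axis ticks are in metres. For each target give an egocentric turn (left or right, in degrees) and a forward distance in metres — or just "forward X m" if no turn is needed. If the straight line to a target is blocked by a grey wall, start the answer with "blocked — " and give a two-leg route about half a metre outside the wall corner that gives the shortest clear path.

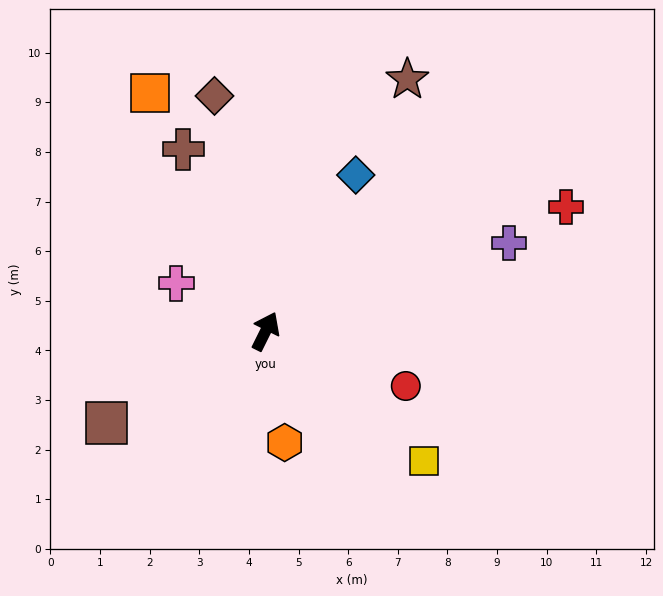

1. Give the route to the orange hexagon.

turn right 144°, forward 2.3 m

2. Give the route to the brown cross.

turn left 51°, forward 4.0 m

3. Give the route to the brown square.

turn left 146°, forward 3.7 m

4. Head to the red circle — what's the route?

turn right 85°, forward 3.0 m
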